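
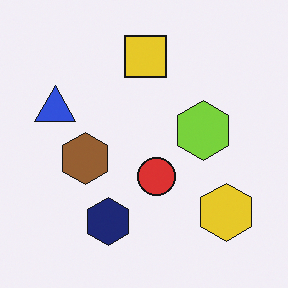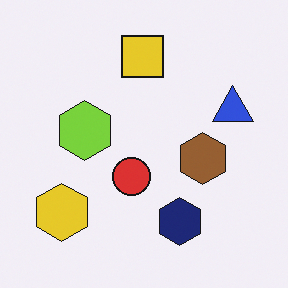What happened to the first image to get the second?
The image was flipped horizontally (left ↔ right).

The blue triangle is in the left of the first image and the right of the second — shapes on opposite sides of the vertical midline have swapped in a mirror flip.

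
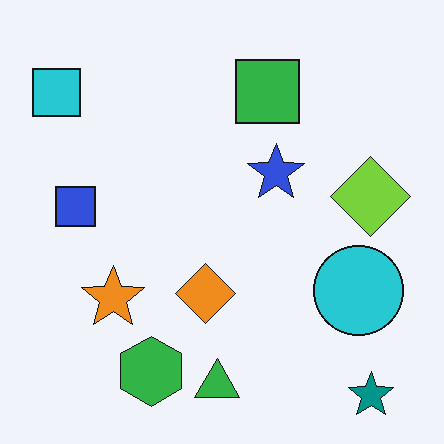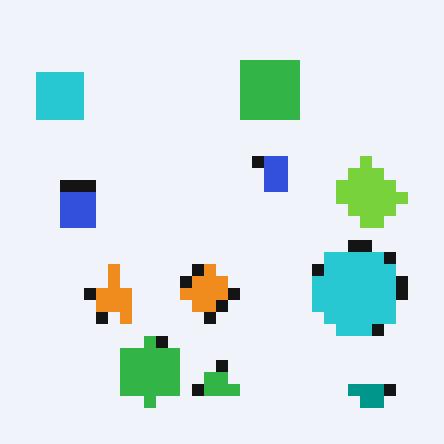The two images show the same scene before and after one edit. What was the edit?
It was heavily pixelated into large blocks.

Shapes are reduced to large square blocks; fine edges and outlines are lost — a downscale-then-upscale (mosaic) effect.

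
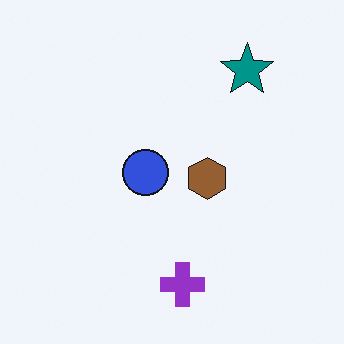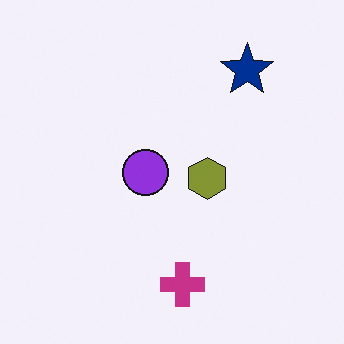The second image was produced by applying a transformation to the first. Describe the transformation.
The image was hue-shifted by a small amount.

Every shape's color has rotated by the same amount around the hue wheel — a uniform hue shift.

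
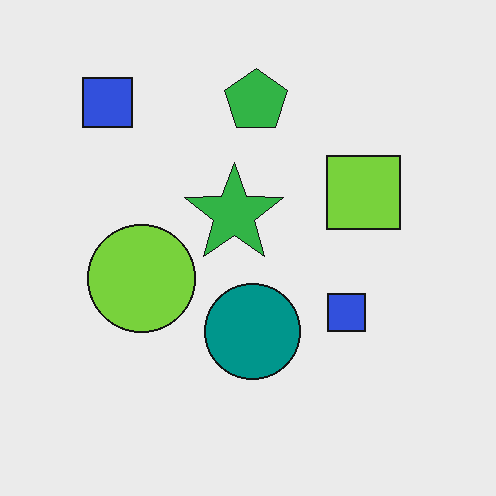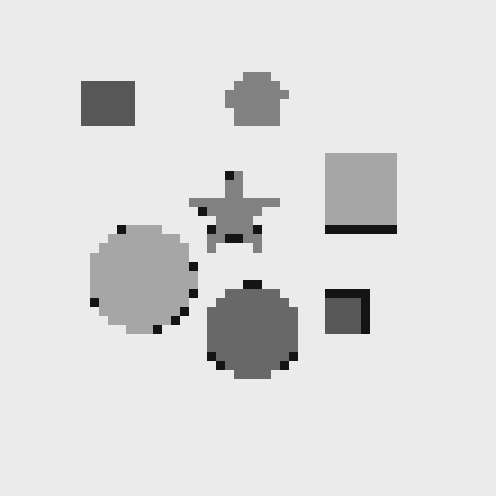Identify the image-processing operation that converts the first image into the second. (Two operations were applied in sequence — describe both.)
The image was coarsely pixelated, then converted to grayscale.

Shapes are reduced to large square blocks; fine edges and outlines are lost — a downscale-then-upscale (mosaic) effect. All color is removed — every shape is now a shade of grey.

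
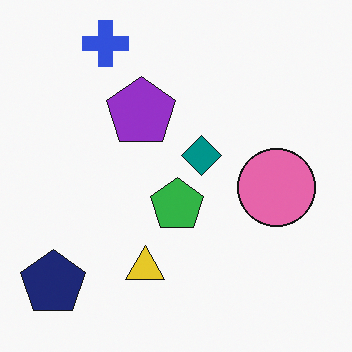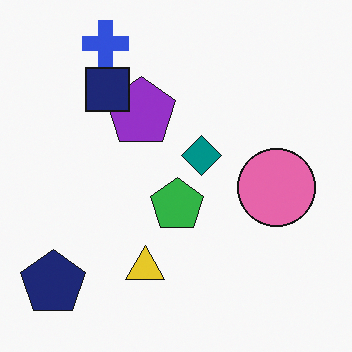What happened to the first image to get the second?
The image was overlaid with an additional navy square.

A navy square appears in the second image that is absent from the first.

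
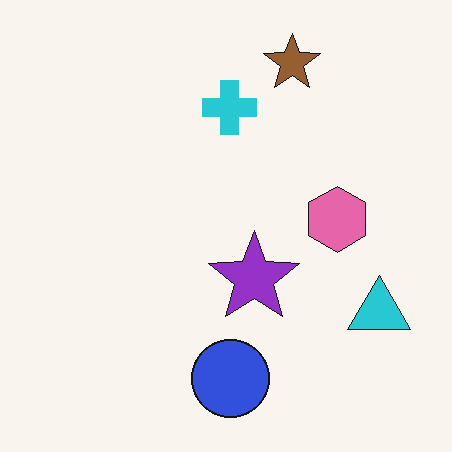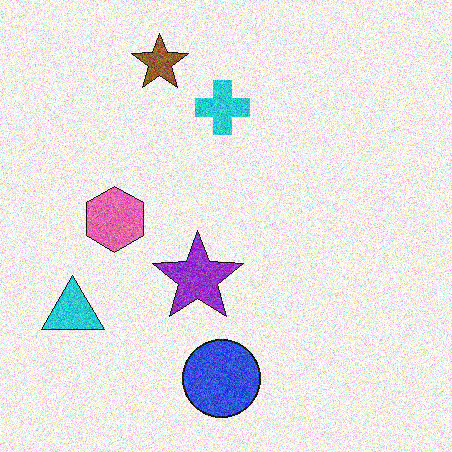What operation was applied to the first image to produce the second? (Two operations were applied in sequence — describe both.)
Flipped horizontally (left ↔ right), then degraded with heavy additive noise.

The cyan triangle is in the bottom-right of the first image and the bottom-left of the second — shapes on opposite sides of the vertical midline have swapped in a mirror flip. Random speckle covers the whole image, including the flat background.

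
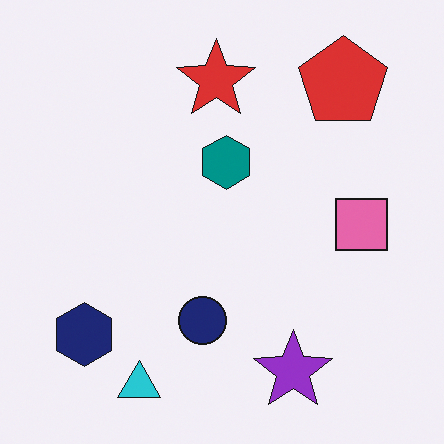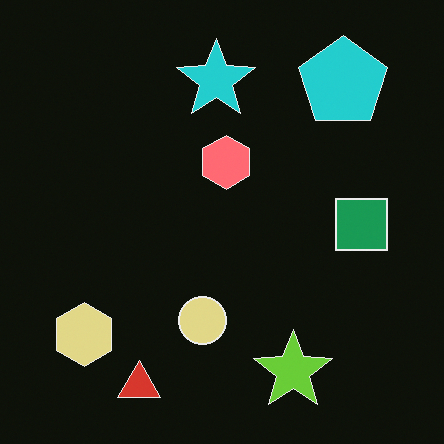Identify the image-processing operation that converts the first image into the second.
The transformation is: color-inverted (negative).

The light background has become dark and every shape's color is its complement — a photographic negative.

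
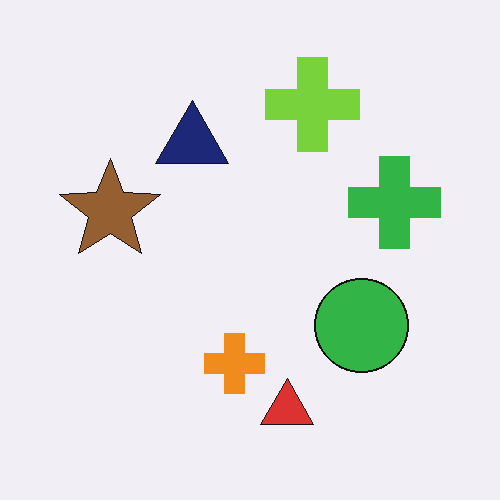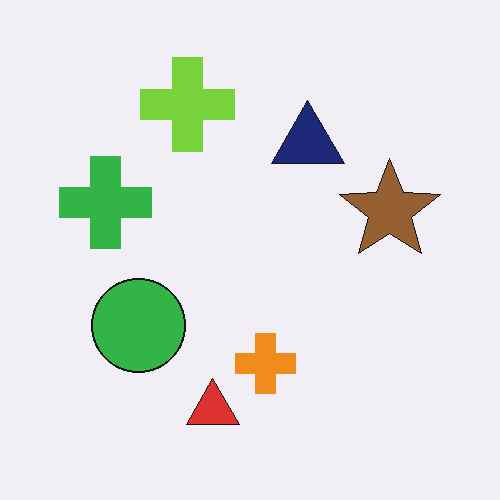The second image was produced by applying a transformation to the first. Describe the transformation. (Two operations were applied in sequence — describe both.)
The second image is the first flipped horizontally (left ↔ right), then JPEG-compressed with visible artifacts.

The green cross is in the right of the first image and the left of the second — shapes on opposite sides of the vertical midline have swapped in a mirror flip. Blocky 8×8 compression artifacts appear around shape edges and the flat background shows ringing — characteristic JPEG degradation.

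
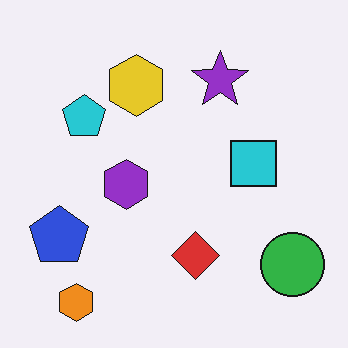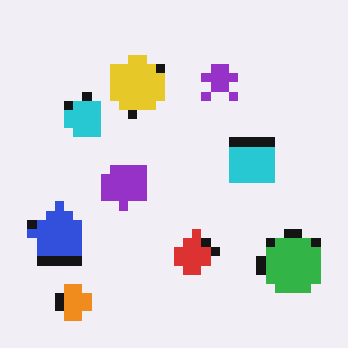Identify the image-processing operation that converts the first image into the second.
Heavily pixelated into large blocks.

Shapes are reduced to large square blocks; fine edges and outlines are lost — a downscale-then-upscale (mosaic) effect.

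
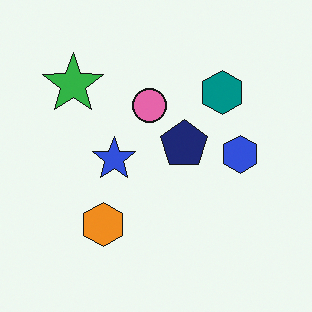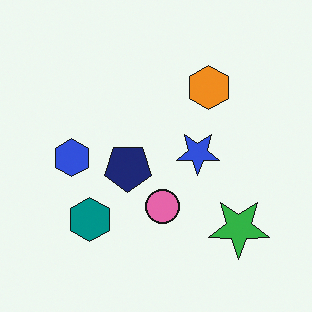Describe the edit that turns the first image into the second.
Rotated 180°.

The green star sits in the top-left of the first image and the bottom-right of the second — consistent with a whole-image 180° rotation.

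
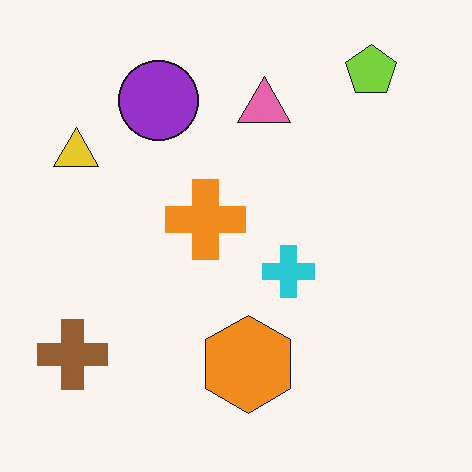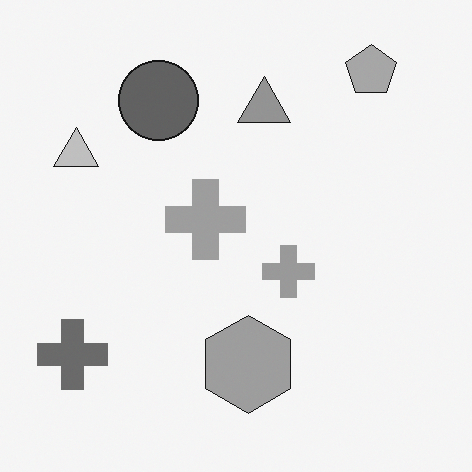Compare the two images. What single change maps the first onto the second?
The transformation is: converted to grayscale.

All color is removed — every shape is now a shade of grey.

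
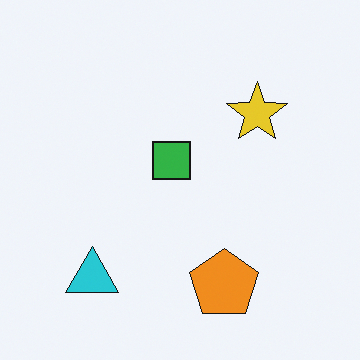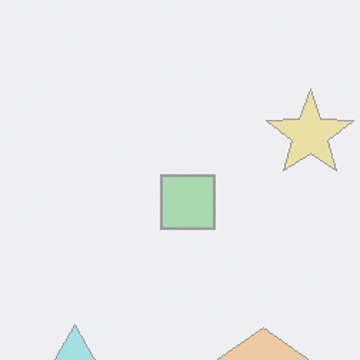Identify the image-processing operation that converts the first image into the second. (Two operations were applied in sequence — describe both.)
It was washed out (contrast reduced), then cropped to a modestly smaller region and rescaled.

Tones are pushed toward mid-grey across the whole image — a global contrast change. The visible shapes are larger and the field of view is narrower; shapes near the original edges may be partly or wholly outside the frame — a crop-and-rescale.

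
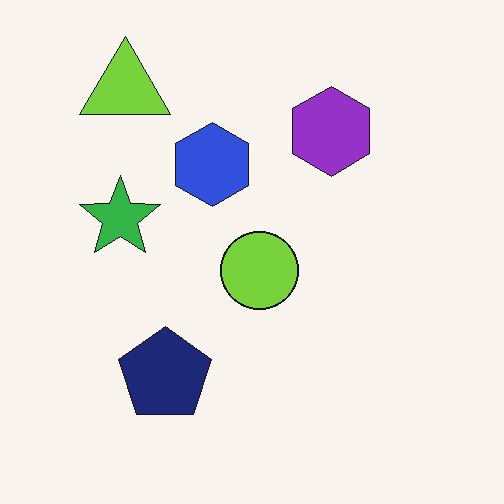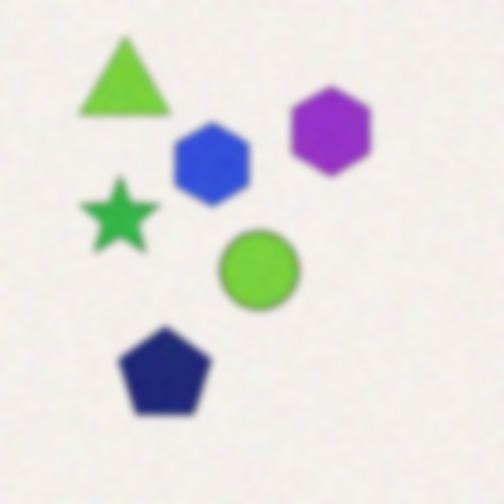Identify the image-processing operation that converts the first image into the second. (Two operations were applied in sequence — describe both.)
The image was degraded with visible gaussian noise, then noticeably gaussian-blurred.

Random speckle covers the whole image, including the flat background. Shape edges and outlines are uniformly softened across the whole image.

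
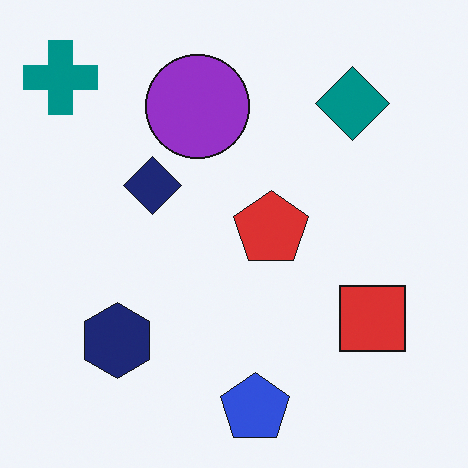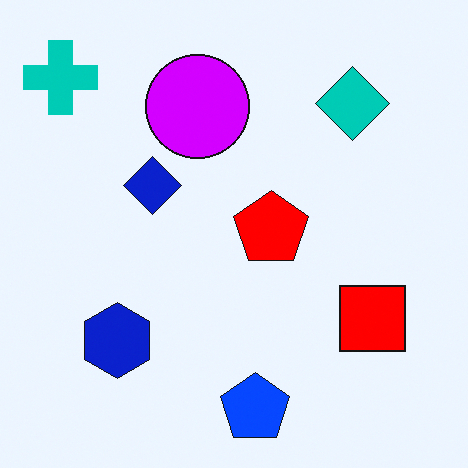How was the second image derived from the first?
Heavily oversaturated.

All colors are more vivid — a global saturation change.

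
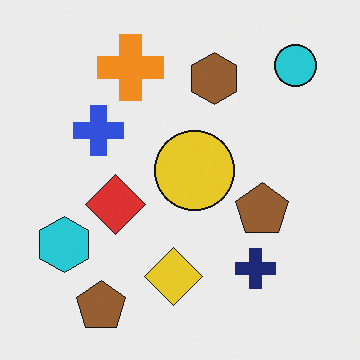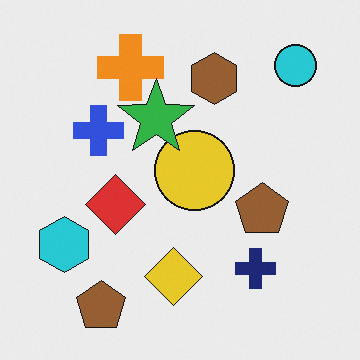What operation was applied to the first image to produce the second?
This is the original image overlaid with an additional green star.

A green star appears in the second image that is absent from the first.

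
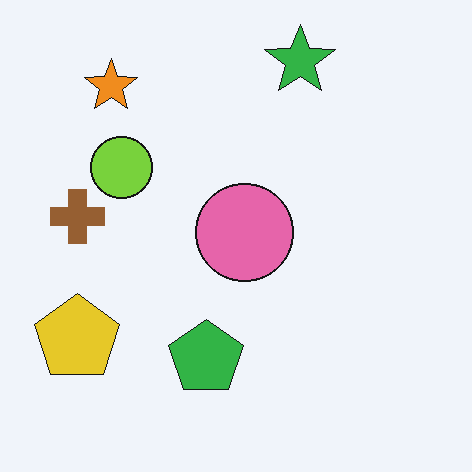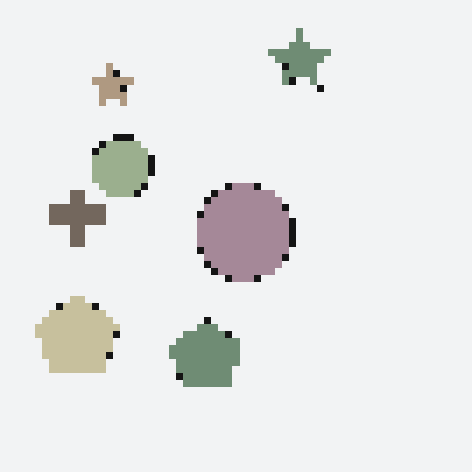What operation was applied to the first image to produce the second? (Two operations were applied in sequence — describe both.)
The image was made much more muted (saturation change), then pixelated into visible square blocks.

All colors are more muted and greyish — a global saturation change. Shapes are reduced to large square blocks; fine edges and outlines are lost — a downscale-then-upscale (mosaic) effect.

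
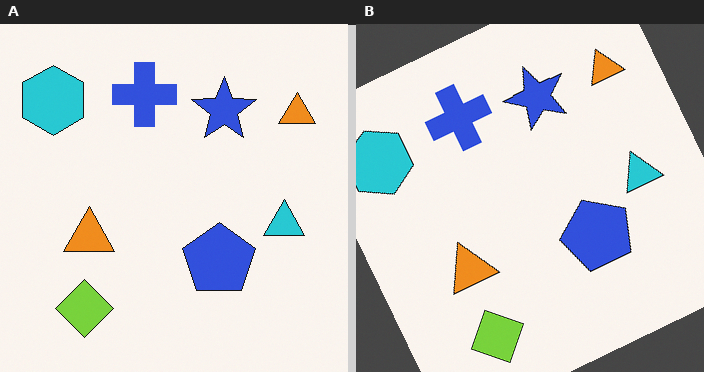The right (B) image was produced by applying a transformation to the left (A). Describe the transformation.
The right (B) image is the left (A) rotated counter-clockwise by a moderate amount.

Every shape is tilted by the same angle and the image corners show triangular fill wedges — a whole-image rotation by a non-right angle.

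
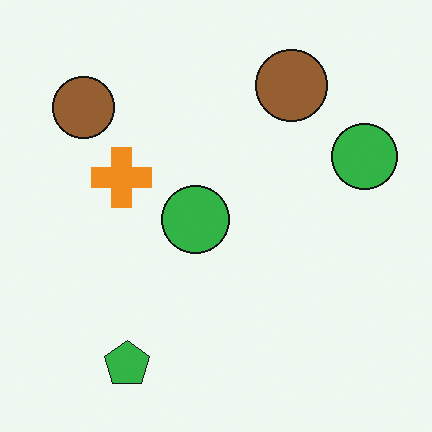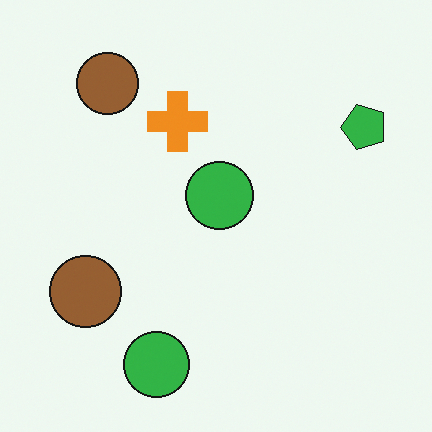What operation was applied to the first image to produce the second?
Transposed (reflected across the top-left ↔ bottom-right diagonal).

Shapes have swapped their row and column positions — what was in the top-right is now in the bottom-left — a diagonal reflection.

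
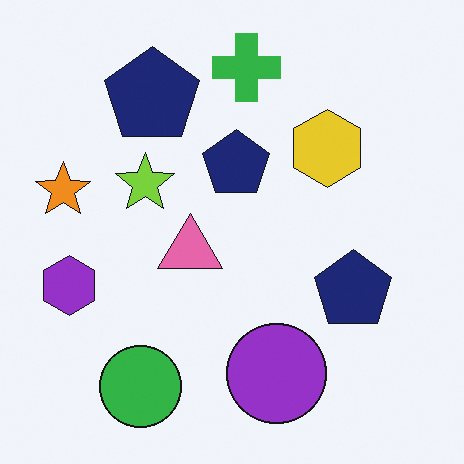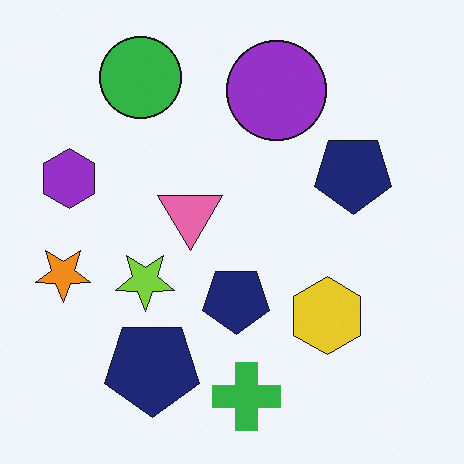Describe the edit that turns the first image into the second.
Flipped vertically (top ↔ bottom).

The green cross is in the top of the first image and the bottom of the second — shapes on opposite sides of the horizontal midline have swapped in a mirror flip.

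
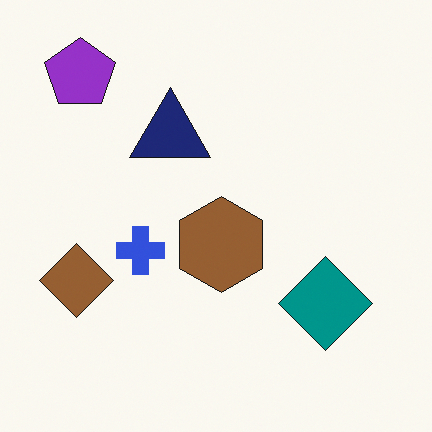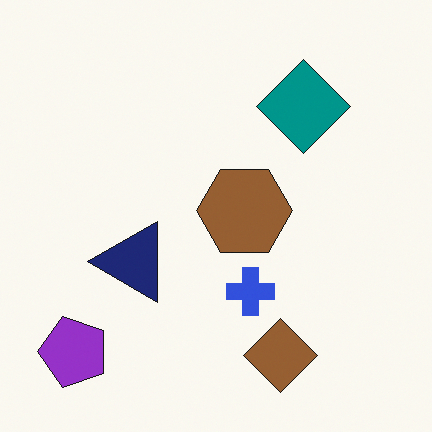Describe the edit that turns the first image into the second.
Rotated 90° counter-clockwise.

The purple pentagon sits in the top-left of the first image and the bottom-left of the second — consistent with a whole-image 90° counter-clockwise rotation.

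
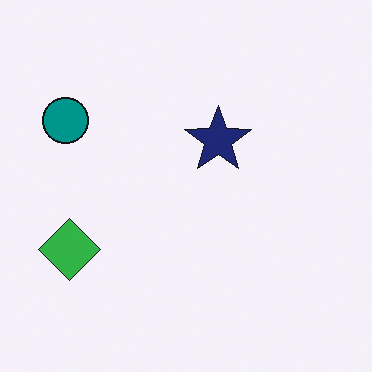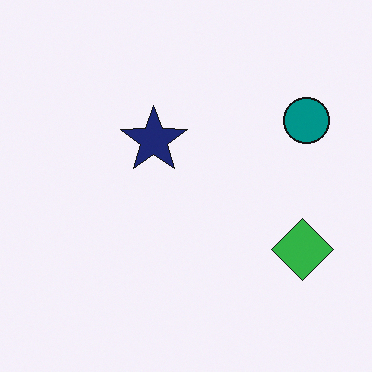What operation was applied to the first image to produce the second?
The second image is the first flipped horizontally (left ↔ right).

The teal circle is in the top-left of the first image and the top-right of the second — shapes on opposite sides of the vertical midline have swapped in a mirror flip.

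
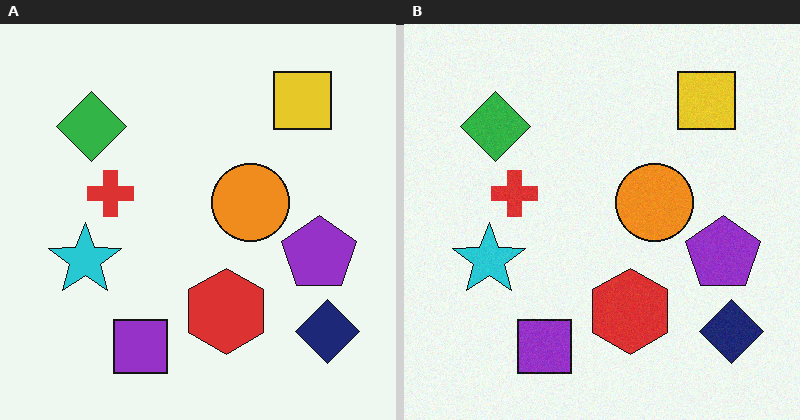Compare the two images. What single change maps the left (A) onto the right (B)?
The image was degraded with a light layer of grain.

Random speckle covers the whole image, including the flat background.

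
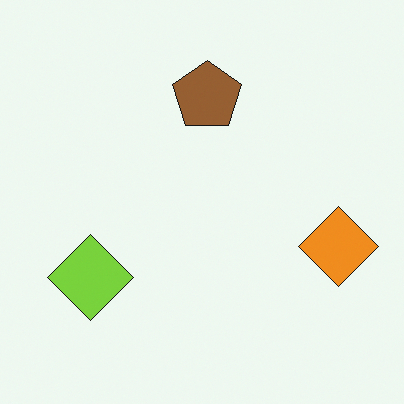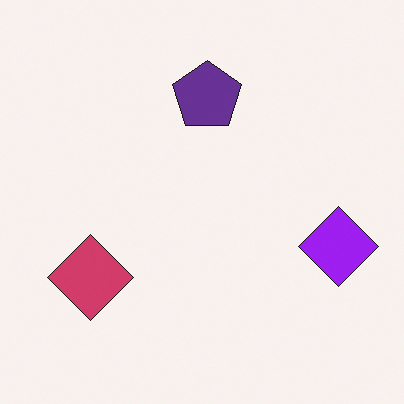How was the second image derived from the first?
The second image is the first hue-shifted through roughly half the color wheel.

Every shape's color has rotated by the same amount around the hue wheel — a uniform hue shift.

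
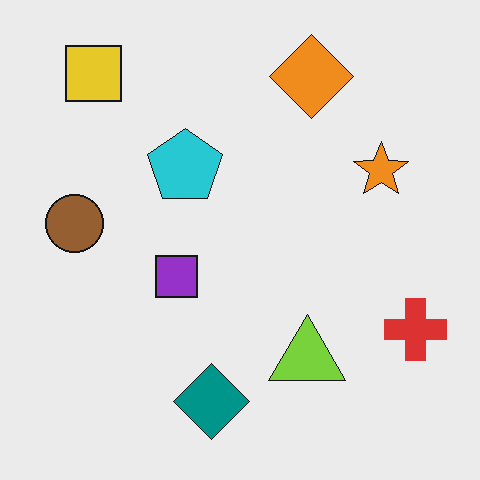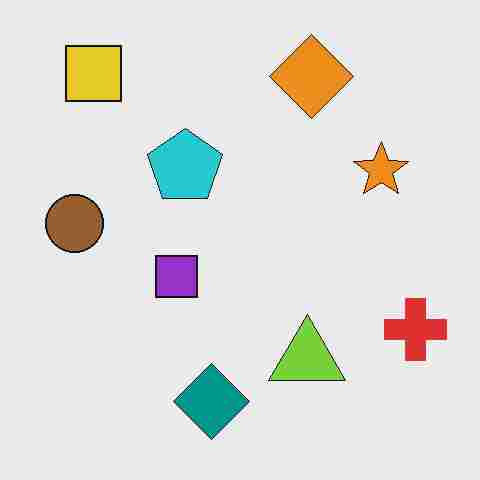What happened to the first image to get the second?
The transformation is: degraded with heavy JPEG compression.

Blocky 8×8 compression artifacts appear around shape edges and the flat background shows ringing — characteristic JPEG degradation.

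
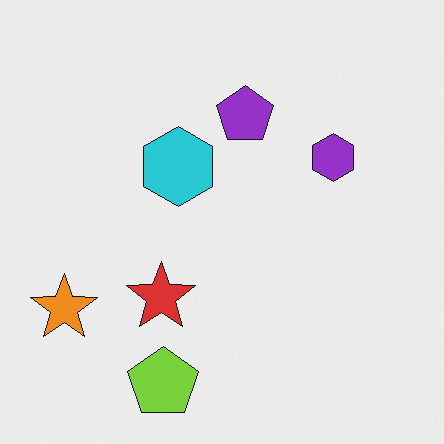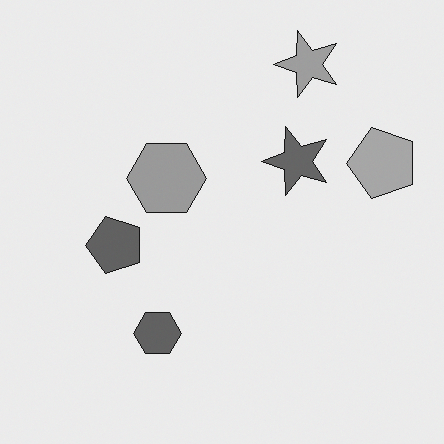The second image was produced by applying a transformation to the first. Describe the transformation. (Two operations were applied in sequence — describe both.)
Converted to grayscale, then transposed (reflected across the top-left ↔ bottom-right diagonal).

All color is removed — every shape is now a shade of grey. Shapes have swapped their row and column positions — what was in the top-right is now in the bottom-left — a diagonal reflection.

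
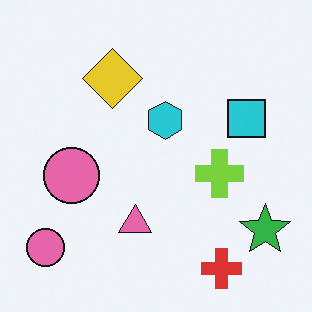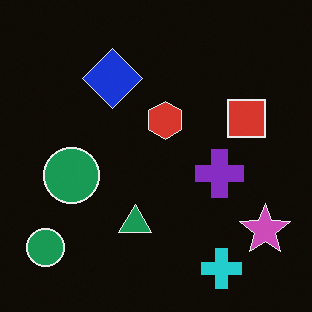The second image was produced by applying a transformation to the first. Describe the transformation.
The image was color-inverted (negative).

The light background has become dark and every shape's color is its complement — a photographic negative.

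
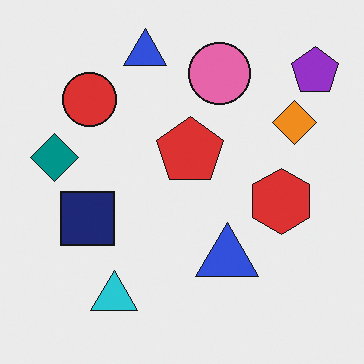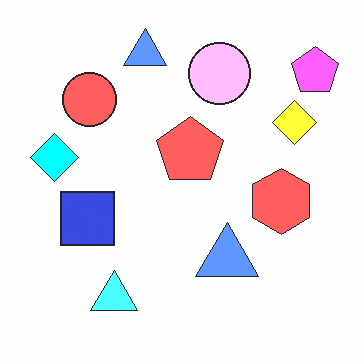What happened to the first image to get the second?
The second image is the first noticeably brightened.

Every pixel — background and shapes alike — is uniformly brightened.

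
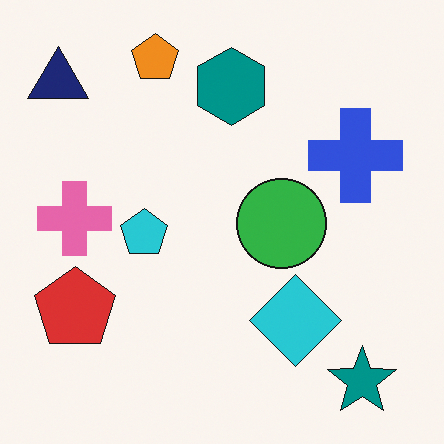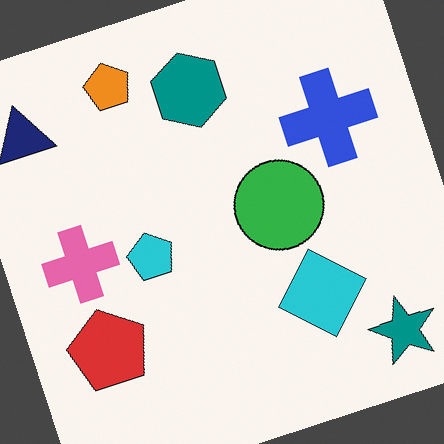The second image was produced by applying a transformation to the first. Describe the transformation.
The second image is the first rotated counter-clockwise by a moderate amount.

Every shape is tilted by the same angle and the image corners show triangular fill wedges — a whole-image rotation by a non-right angle.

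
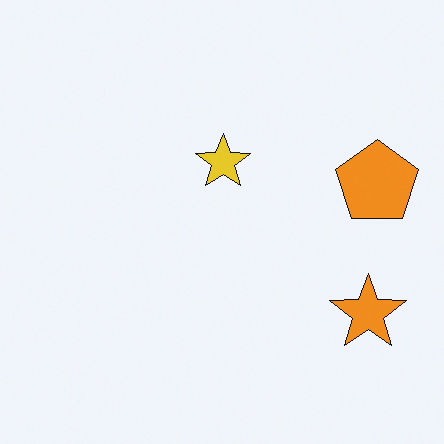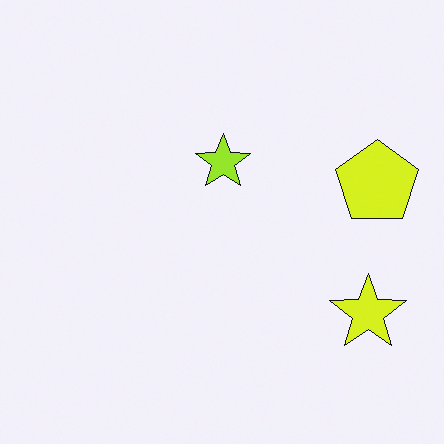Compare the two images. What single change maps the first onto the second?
The transformation is: hue-shifted by a small amount.

Every shape's color has rotated by the same amount around the hue wheel — a uniform hue shift.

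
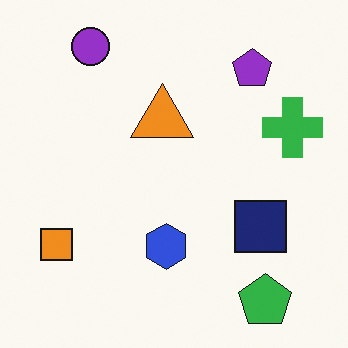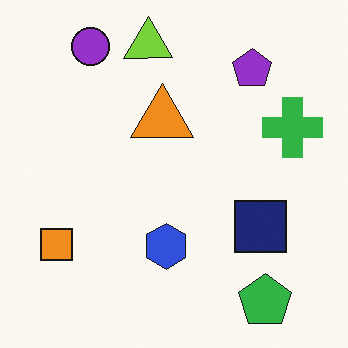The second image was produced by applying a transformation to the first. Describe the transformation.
The transformation is: overlaid with an additional lime triangle.

A lime triangle appears in the second image that is absent from the first.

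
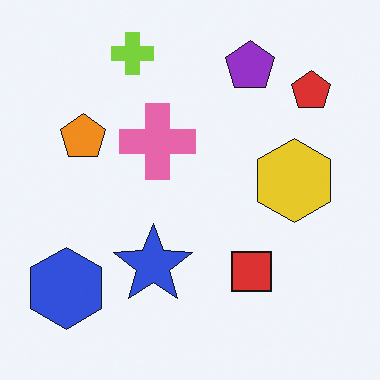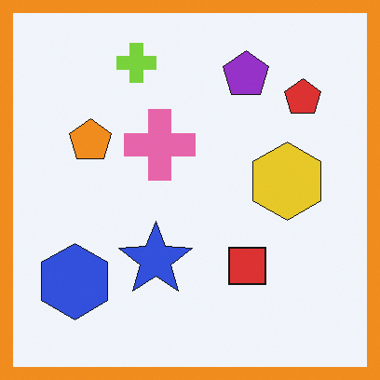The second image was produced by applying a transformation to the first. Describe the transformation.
This is the original image framed with a orange border.

A solid orange frame runs around the edge of the second image, with the content slightly shrunk inside it.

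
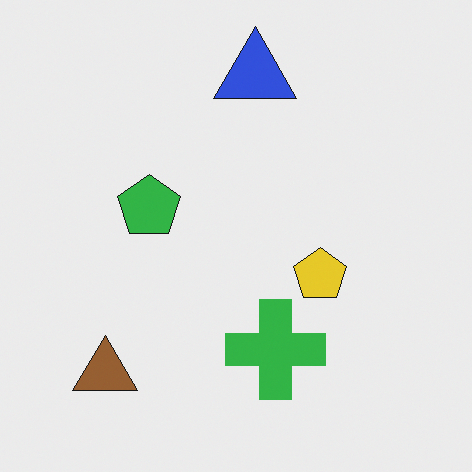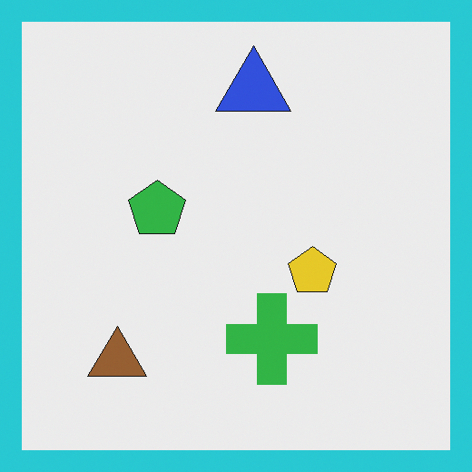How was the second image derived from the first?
It was framed with a cyan border.

A solid cyan frame runs around the edge of the second image, with the content slightly shrunk inside it.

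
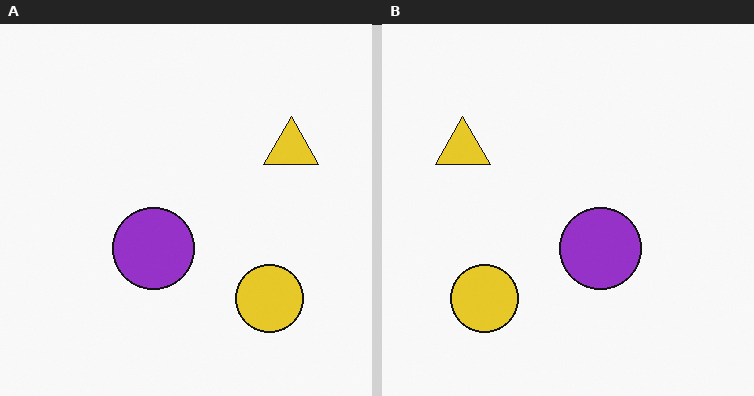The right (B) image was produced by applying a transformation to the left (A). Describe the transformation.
It was flipped horizontally (left ↔ right).

The yellow triangle is in the right of the left (A) image and the left of the right (B) — shapes on opposite sides of the vertical midline have swapped in a mirror flip.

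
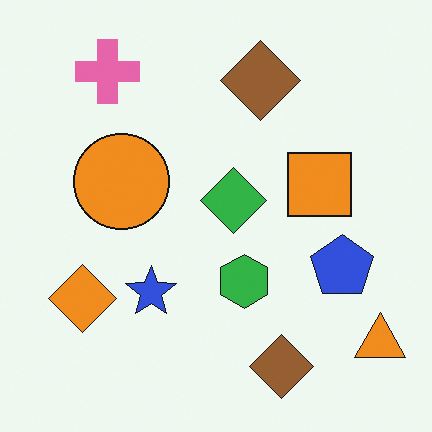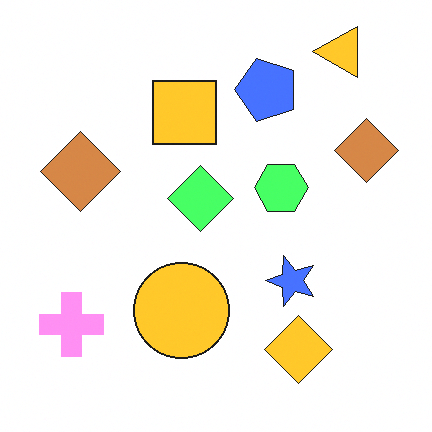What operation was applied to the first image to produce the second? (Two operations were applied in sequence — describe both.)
It was rotated 90° counter-clockwise, then substantially brightened.

The orange triangle sits in the bottom-right of the first image and the top-right of the second — consistent with a whole-image 90° counter-clockwise rotation. Every pixel — background and shapes alike — is uniformly brightened.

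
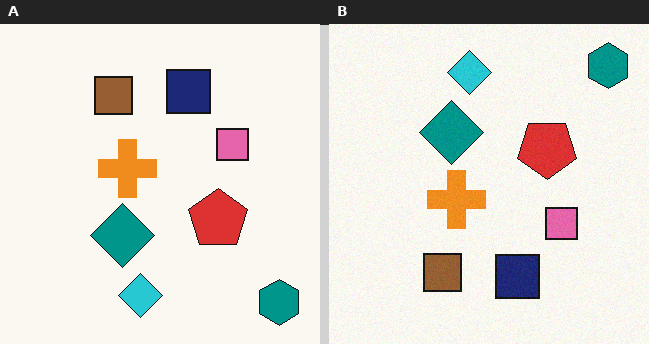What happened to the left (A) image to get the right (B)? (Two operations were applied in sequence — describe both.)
The right (B) image is the left (A) degraded with subtle gaussian noise, then flipped vertically (top ↔ bottom).

Random speckle covers the whole image, including the flat background. The teal hexagon is in the bottom-right of the left (A) image and the top-right of the right (B) — shapes on opposite sides of the horizontal midline have swapped in a mirror flip.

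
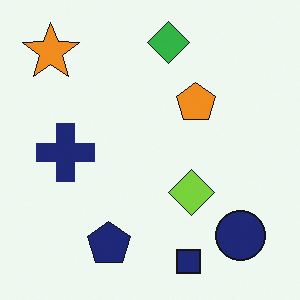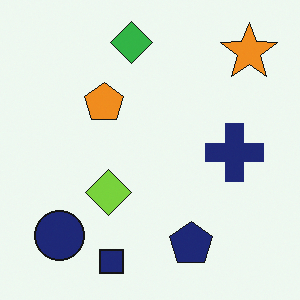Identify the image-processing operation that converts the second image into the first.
The first image is the second flipped horizontally (left ↔ right).

The orange star is in the top-right of the second image and the top-left of the first — shapes on opposite sides of the vertical midline have swapped in a mirror flip.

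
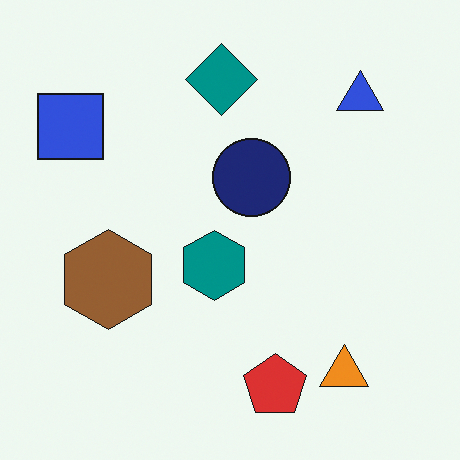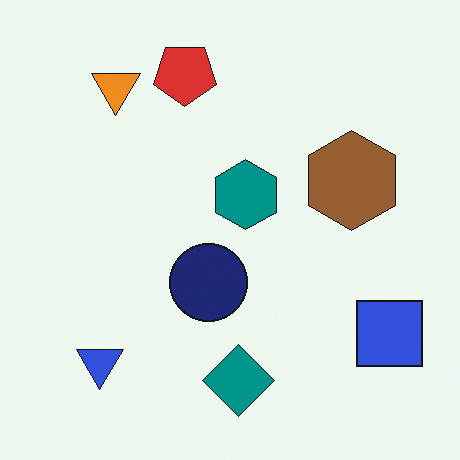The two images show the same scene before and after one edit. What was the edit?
The transformation is: rotated 180°.

The blue square sits in the top-left of the first image and the bottom-right of the second — consistent with a whole-image 180° rotation.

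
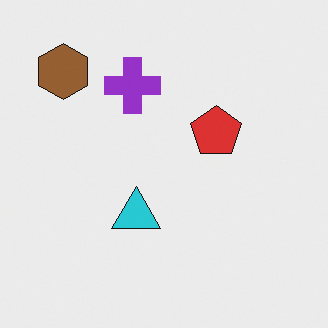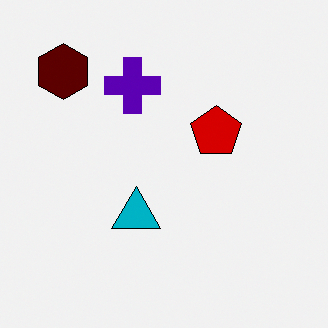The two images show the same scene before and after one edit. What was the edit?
It was given much higher contrast.

Tones are pushed away from mid-grey across the whole image — a global contrast change.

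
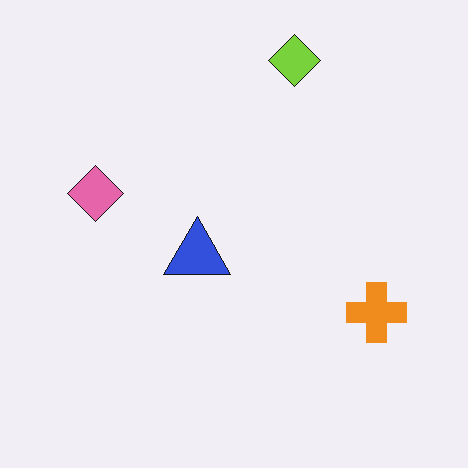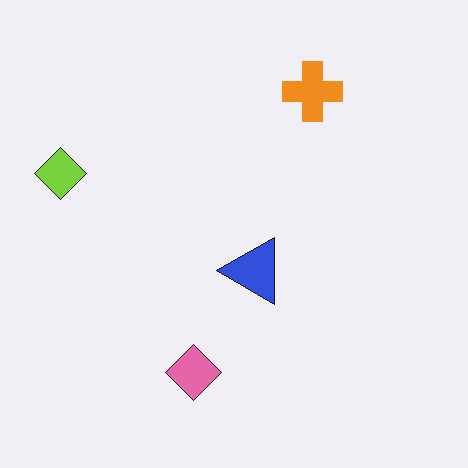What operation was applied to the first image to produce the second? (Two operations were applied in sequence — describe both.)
The image was rotated 90° counter-clockwise, then JPEG-compressed with visible artifacts.

The lime diamond sits in the top of the first image and the left of the second — consistent with a whole-image 90° counter-clockwise rotation. Blocky 8×8 compression artifacts appear around shape edges and the flat background shows ringing — characteristic JPEG degradation.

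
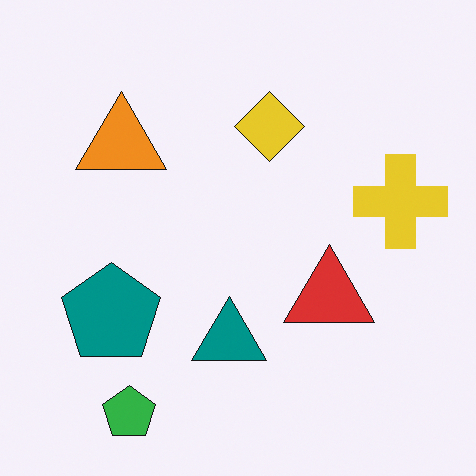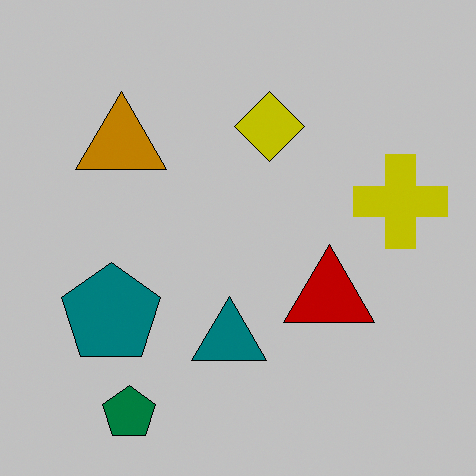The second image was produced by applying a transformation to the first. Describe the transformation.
The image was aggressively posterized.

Each flat color has snapped to a coarser quantized level — most visibly, the near-white background has dropped to a flat grey.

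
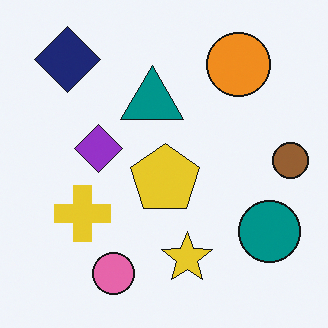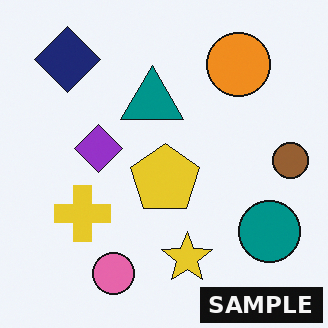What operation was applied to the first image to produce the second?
The transformation is: watermarked with the text "SAMPLE" in the lower-right corner.

A dark label reading "SAMPLE" appears in the lower-right corner.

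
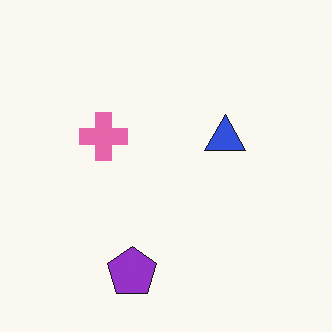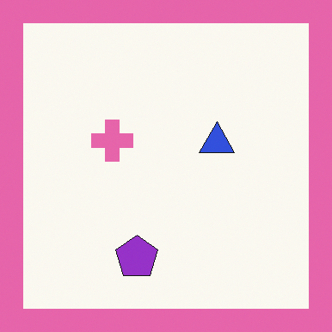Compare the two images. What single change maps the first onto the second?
The second image is the first framed with a pink border.

A solid pink frame runs around the edge of the second image, with the content slightly shrunk inside it.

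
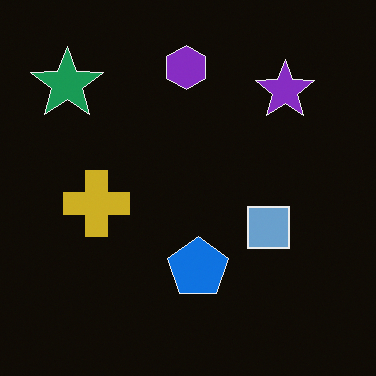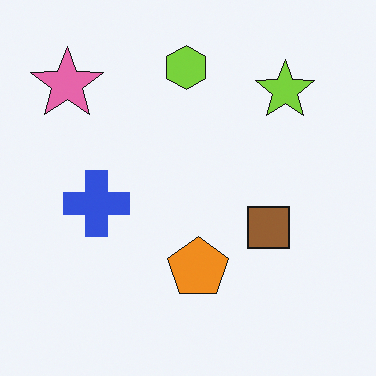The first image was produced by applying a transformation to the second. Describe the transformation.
The transformation is: color-inverted (negative).

The light background has become dark and every shape's color is its complement — a photographic negative.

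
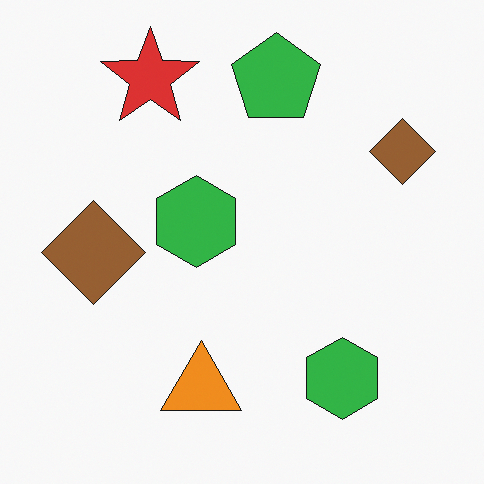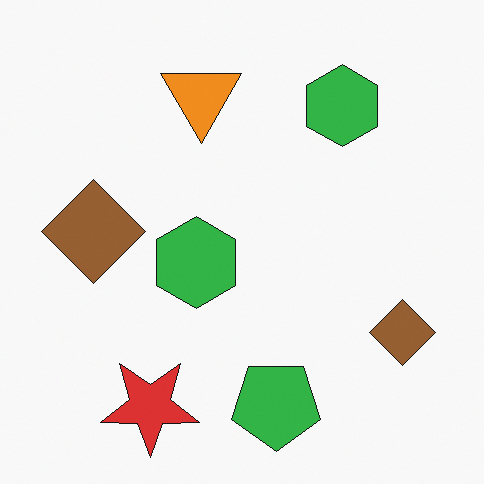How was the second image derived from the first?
The image was flipped vertically (top ↔ bottom).

The red star is in the top-left of the first image and the bottom-left of the second — shapes on opposite sides of the horizontal midline have swapped in a mirror flip.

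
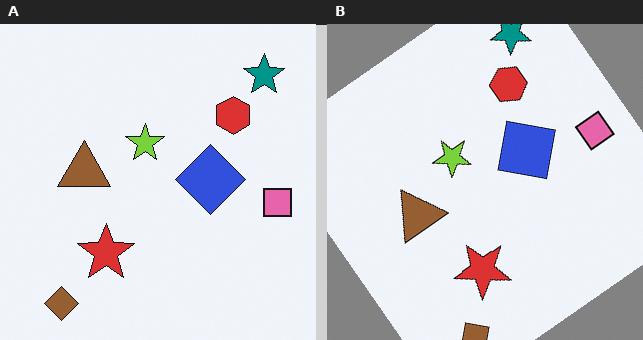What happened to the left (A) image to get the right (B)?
The right (B) image is the left (A) rotated counter-clockwise by a large amount — several tens of degrees.

Every shape is tilted by the same angle and the image corners show triangular fill wedges — a whole-image rotation by a non-right angle.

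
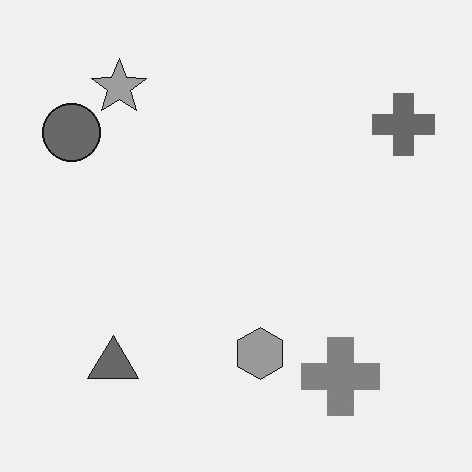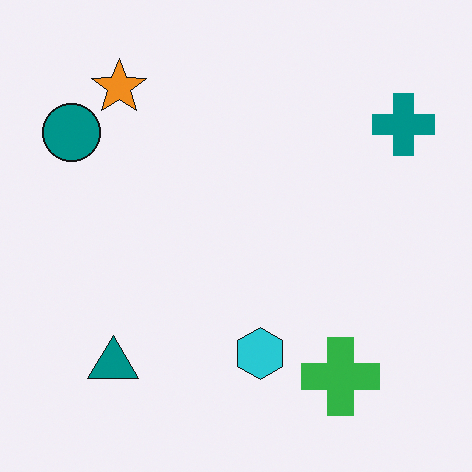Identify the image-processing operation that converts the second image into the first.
The first image is the second converted to grayscale.

All color is removed — every shape is now a shade of grey.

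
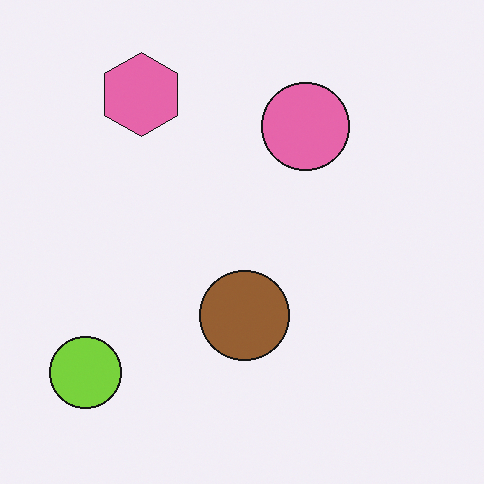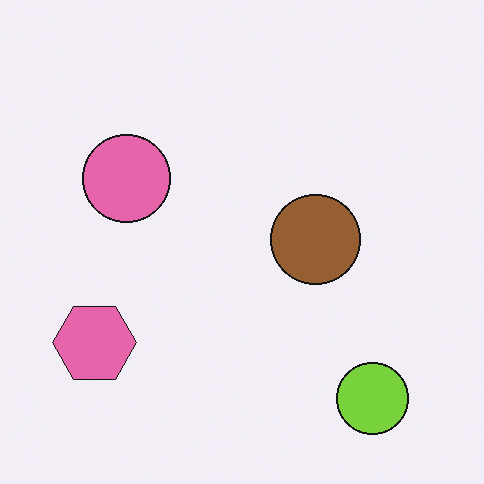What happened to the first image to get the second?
The image was rotated 90° counter-clockwise.

The lime circle sits in the bottom-left of the first image and the bottom-right of the second — consistent with a whole-image 90° counter-clockwise rotation.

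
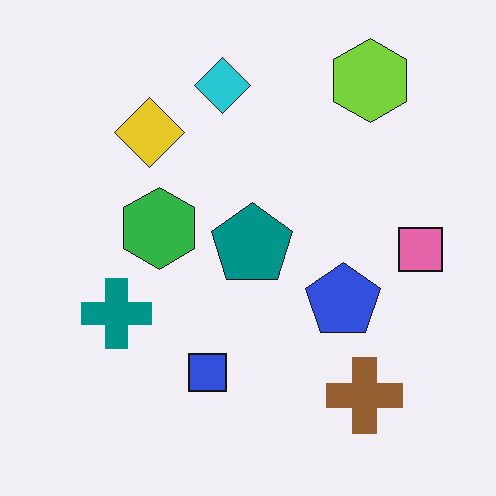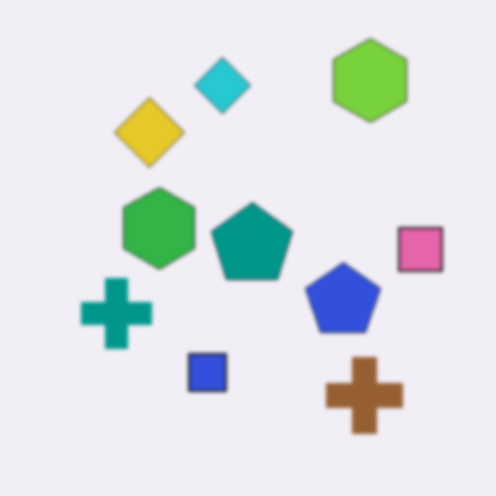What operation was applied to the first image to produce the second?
The image was slightly softened.

Shape edges and outlines are uniformly softened across the whole image.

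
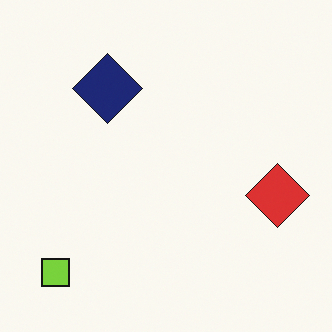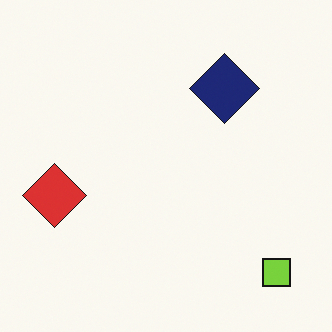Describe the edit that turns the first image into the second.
Flipped horizontally (left ↔ right).

The lime square is in the bottom-left of the first image and the bottom-right of the second — shapes on opposite sides of the vertical midline have swapped in a mirror flip.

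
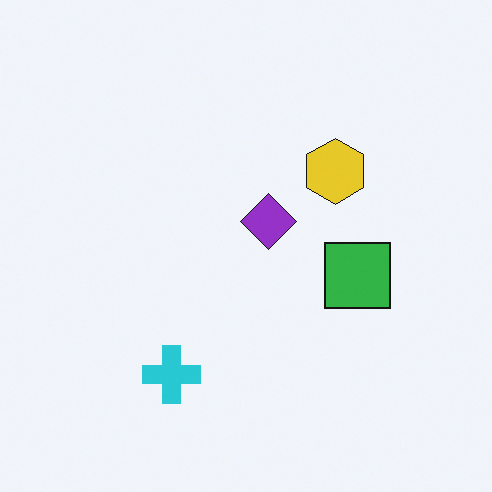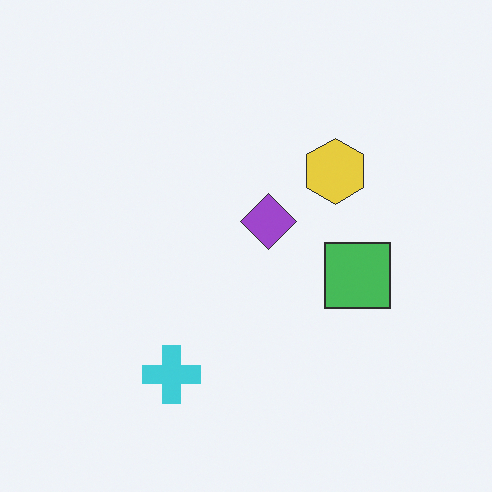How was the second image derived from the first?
Given slightly reduced contrast.

Tones are pushed toward mid-grey across the whole image — a global contrast change.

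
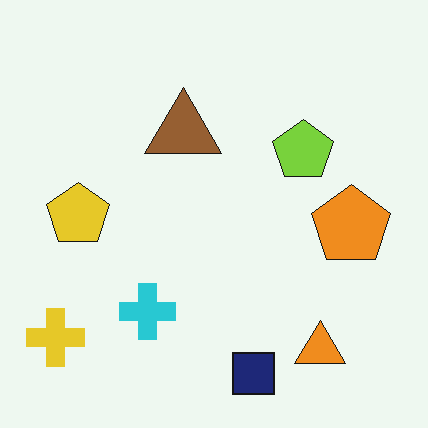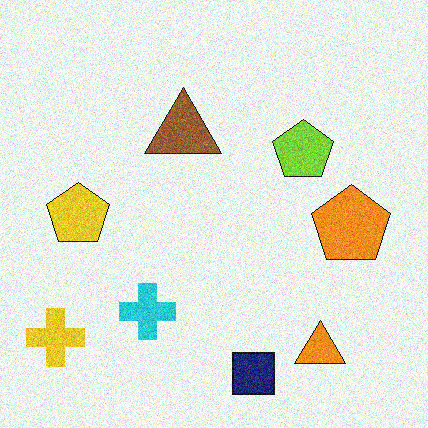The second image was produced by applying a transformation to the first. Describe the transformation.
The image was degraded with moderate additive noise.

Random speckle covers the whole image, including the flat background.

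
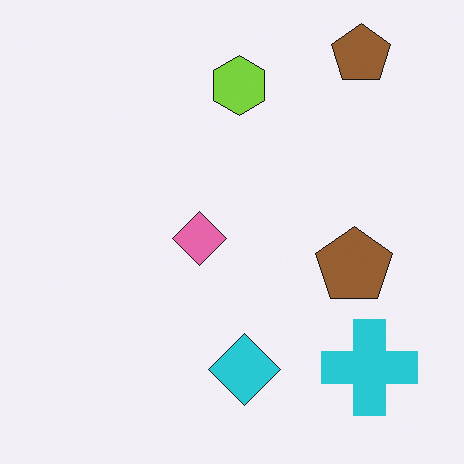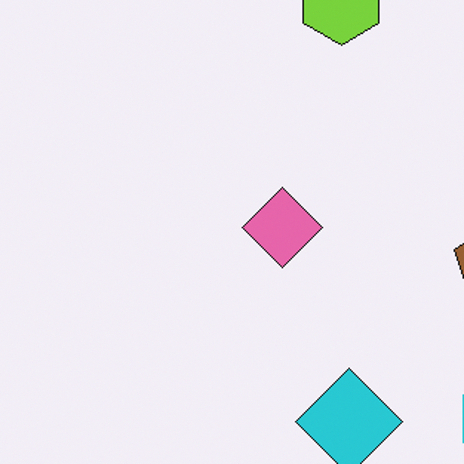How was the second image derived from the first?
It was cropped slightly and scaled back up.

The visible shapes are larger and the field of view is narrower; shapes near the original edges may be partly or wholly outside the frame — a crop-and-rescale.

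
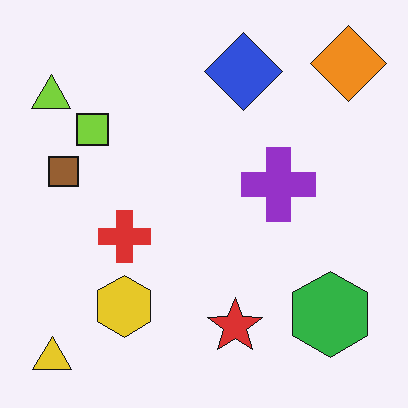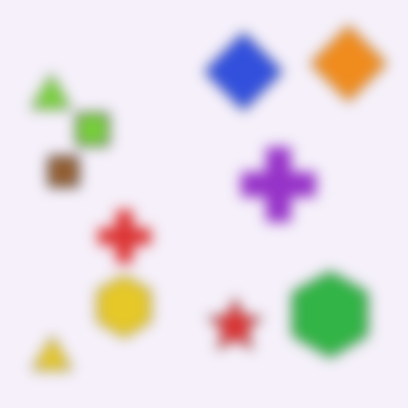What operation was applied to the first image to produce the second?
The transformation is: strongly gaussian-blurred.

Shape edges and outlines are uniformly softened across the whole image.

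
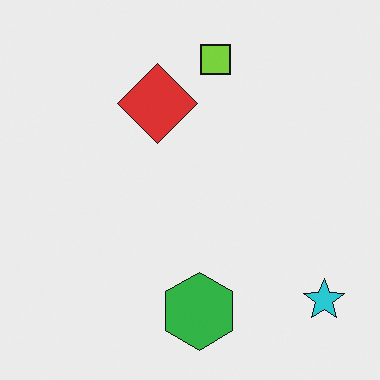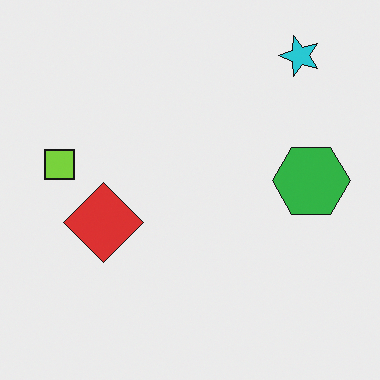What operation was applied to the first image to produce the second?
The second image is the first rotated 90° counter-clockwise.

The cyan star sits in the bottom-right of the first image and the top-right of the second — consistent with a whole-image 90° counter-clockwise rotation.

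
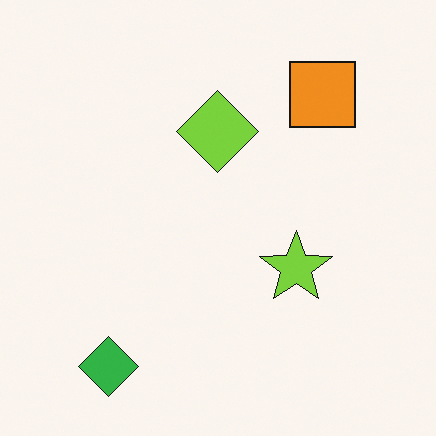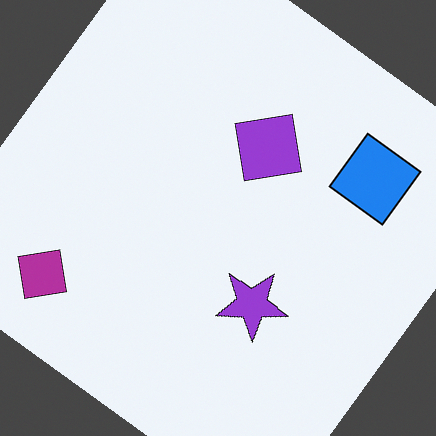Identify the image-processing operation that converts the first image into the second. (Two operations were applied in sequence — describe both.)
The transformation is: hue-shifted by a large amount, then rotated clockwise by a large amount — several tens of degrees.

Every shape's color has rotated by the same amount around the hue wheel — a uniform hue shift. Every shape is tilted by the same angle and the image corners show triangular fill wedges — a whole-image rotation by a non-right angle.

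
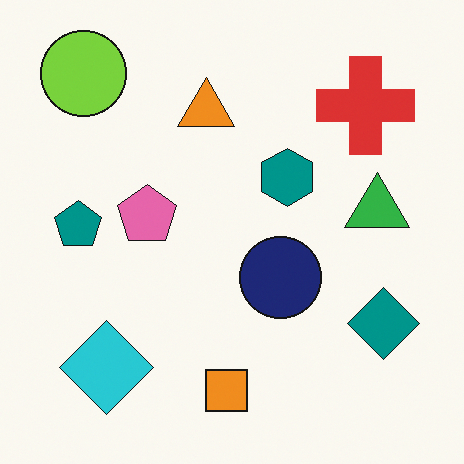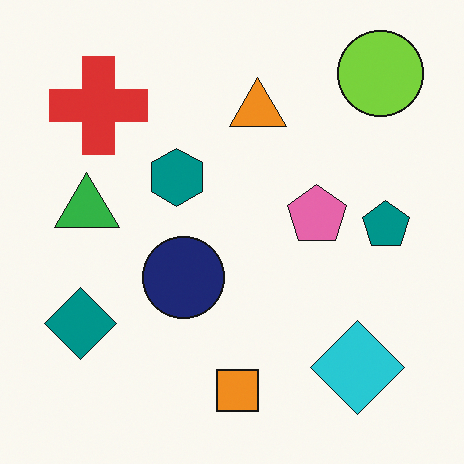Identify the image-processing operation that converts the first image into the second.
This is the original image flipped horizontally (left ↔ right).

The teal pentagon is in the left of the first image and the right of the second — shapes on opposite sides of the vertical midline have swapped in a mirror flip.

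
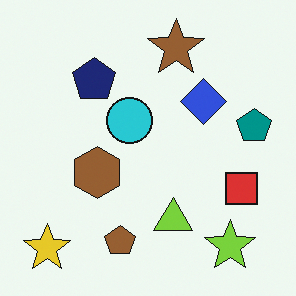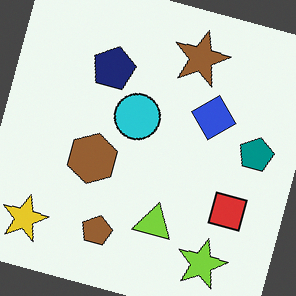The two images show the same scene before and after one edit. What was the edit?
This is the original image rotated clockwise by a clearly visible amount.

Every shape is tilted by the same angle and the image corners show triangular fill wedges — a whole-image rotation by a non-right angle.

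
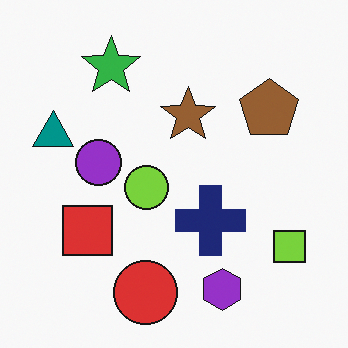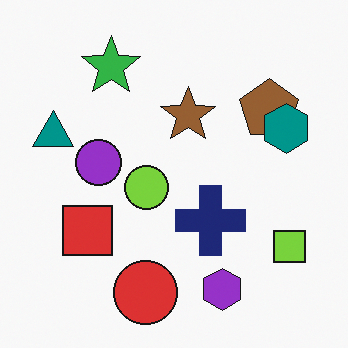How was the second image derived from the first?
The image was overlaid with an additional teal hexagon.

A teal hexagon appears in the second image that is absent from the first.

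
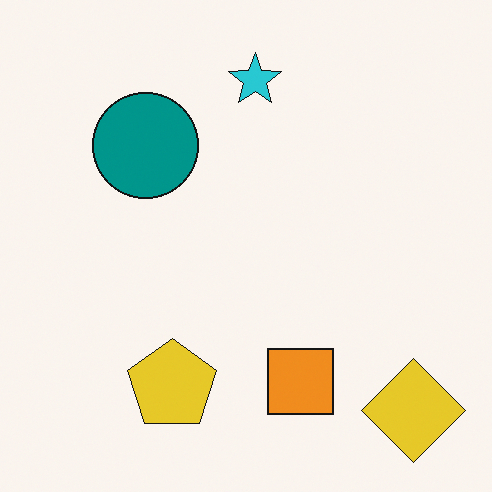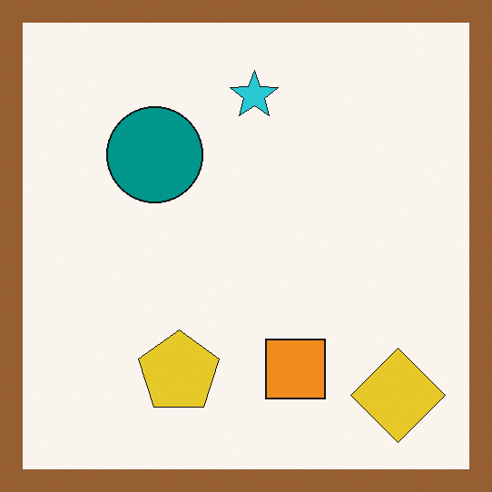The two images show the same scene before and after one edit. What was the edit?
The image was framed with a brown border.

A solid brown frame runs around the edge of the second image, with the content slightly shrunk inside it.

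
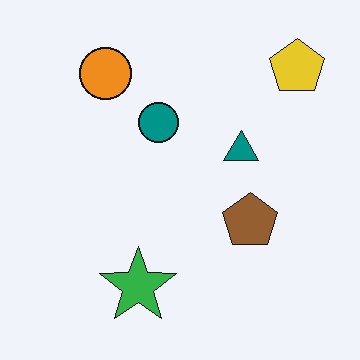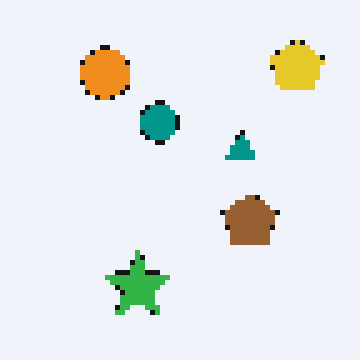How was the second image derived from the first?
Lightly pixelated (a mild mosaic effect).

Shapes are reduced to large square blocks; fine edges and outlines are lost — a downscale-then-upscale (mosaic) effect.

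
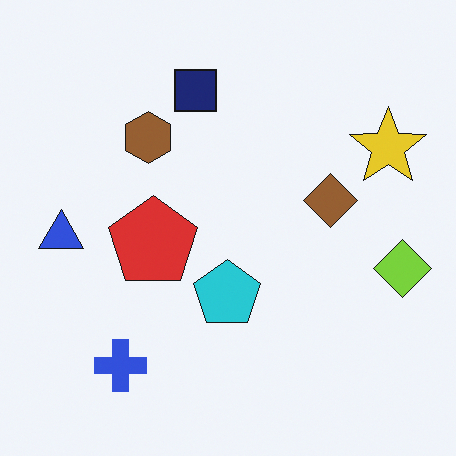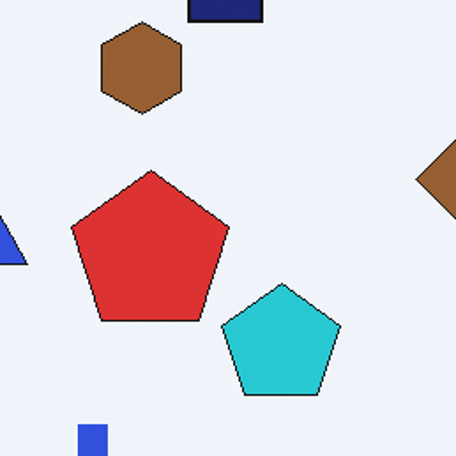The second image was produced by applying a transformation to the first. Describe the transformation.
This is the original image cropped to a noticeably smaller region and rescaled.

The visible shapes are larger and the field of view is narrower; shapes near the original edges may be partly or wholly outside the frame — a crop-and-rescale.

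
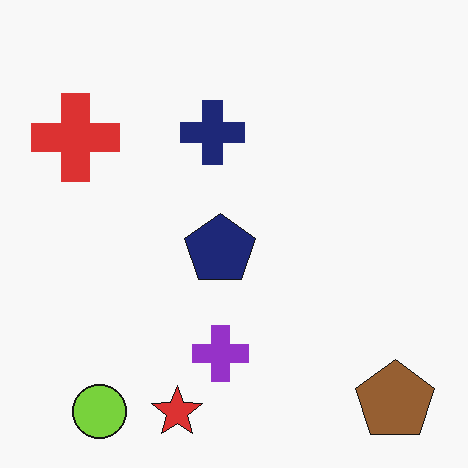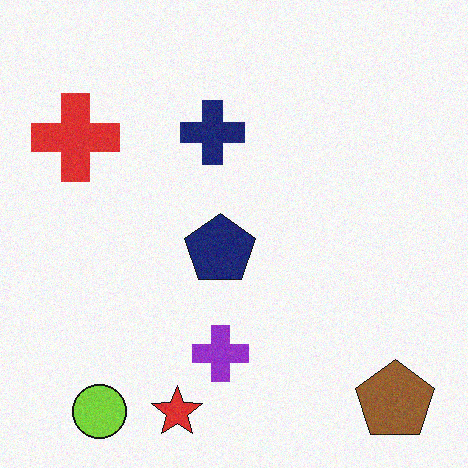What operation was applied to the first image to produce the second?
Degraded with light additive noise.

Random speckle covers the whole image, including the flat background.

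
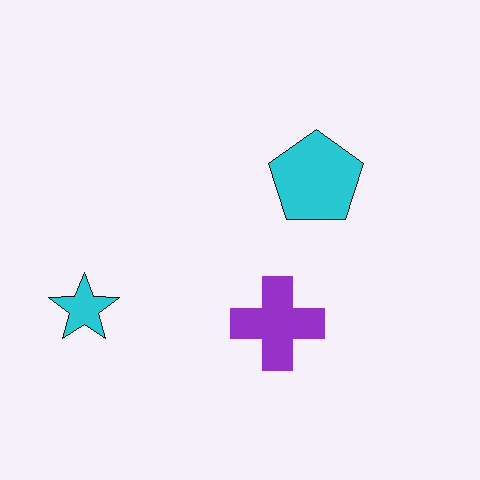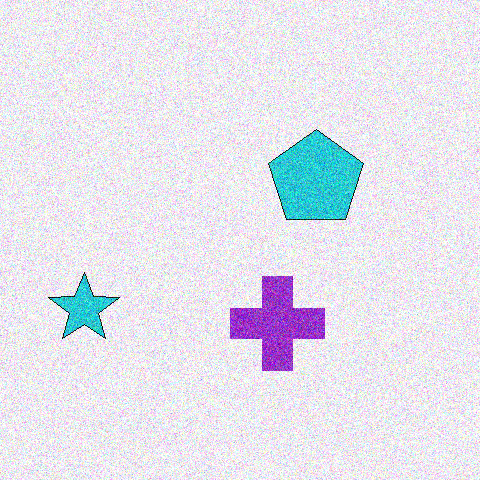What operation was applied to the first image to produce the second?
It was degraded with a thick layer of grain.

Random speckle covers the whole image, including the flat background.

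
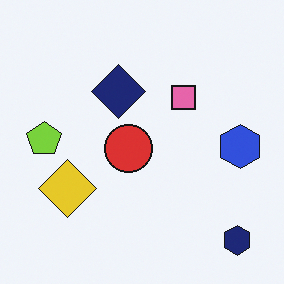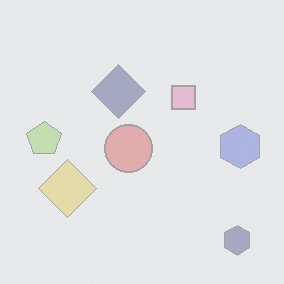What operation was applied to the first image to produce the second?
Given much lower contrast.

Tones are pushed toward mid-grey across the whole image — a global contrast change.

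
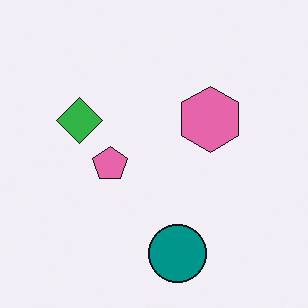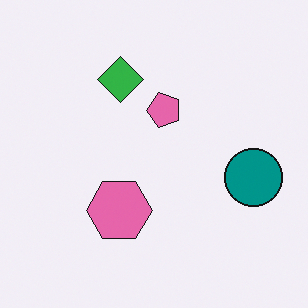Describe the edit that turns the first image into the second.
This is the original image transposed (reflected across the top-left ↔ bottom-right diagonal).

Shapes have swapped their row and column positions — what was in the top-right is now in the bottom-left — a diagonal reflection.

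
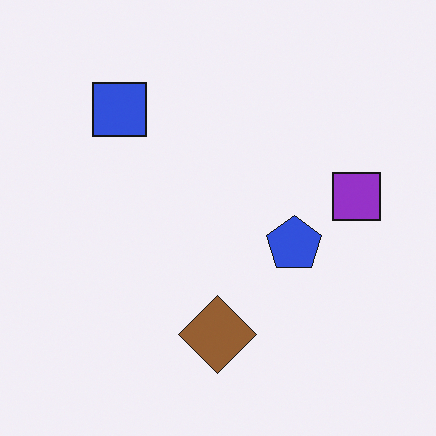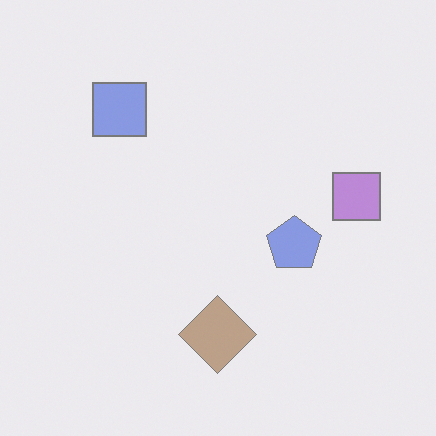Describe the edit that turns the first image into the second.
The image was given much lower contrast.

Tones are pushed toward mid-grey across the whole image — a global contrast change.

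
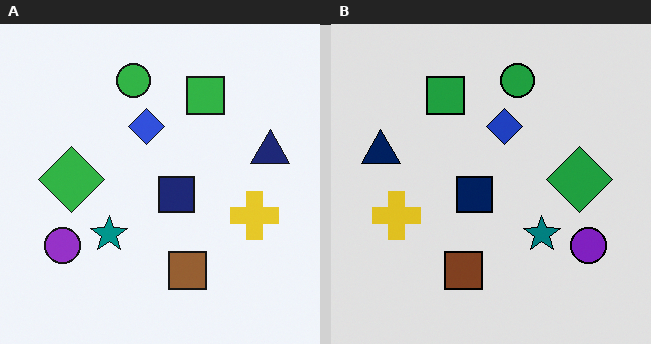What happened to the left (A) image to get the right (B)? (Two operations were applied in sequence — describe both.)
Flipped horizontally (left ↔ right), then posterized to a reduced palette.

The navy triangle is in the right of the left (A) image and the left of the right (B) — shapes on opposite sides of the vertical midline have swapped in a mirror flip. Each flat color has snapped to a coarser quantized level — most visibly, the near-white background has dropped to a flat grey.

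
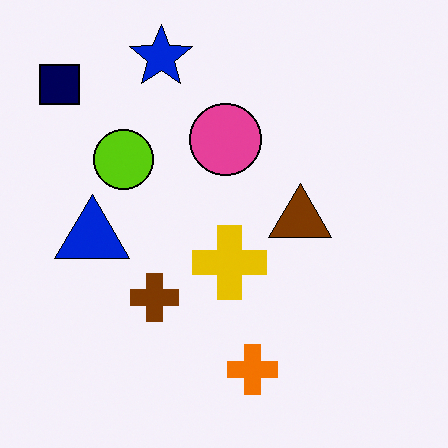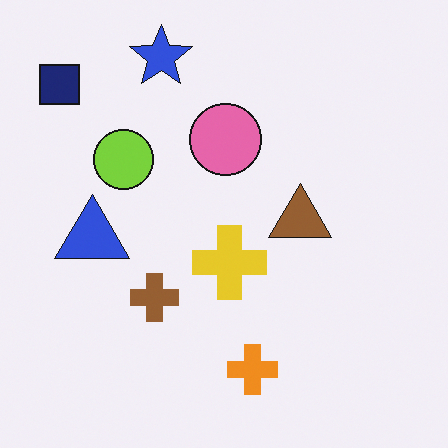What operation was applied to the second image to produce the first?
The image was given slightly increased contrast.

Tones are pushed away from mid-grey across the whole image — a global contrast change.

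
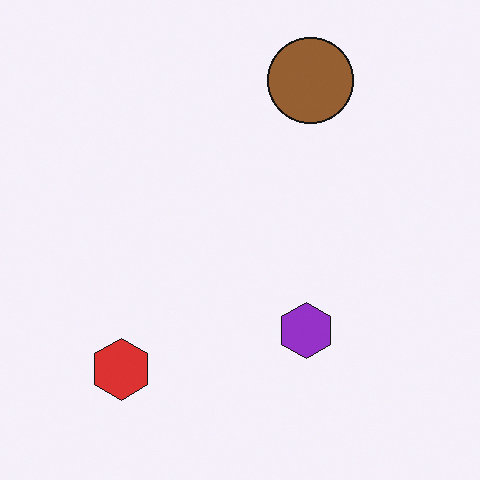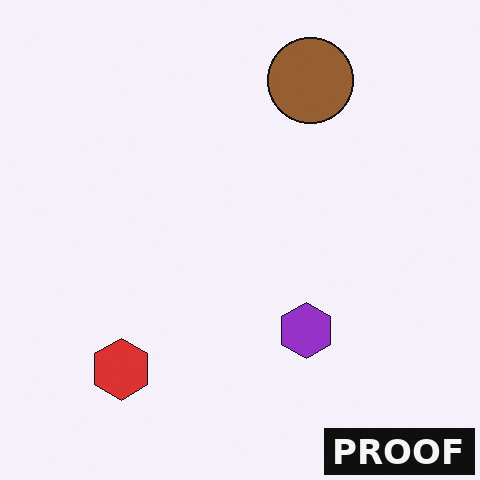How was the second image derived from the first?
It was watermarked with the text "PROOF" in the lower-right corner.

A dark label reading "PROOF" appears in the lower-right corner.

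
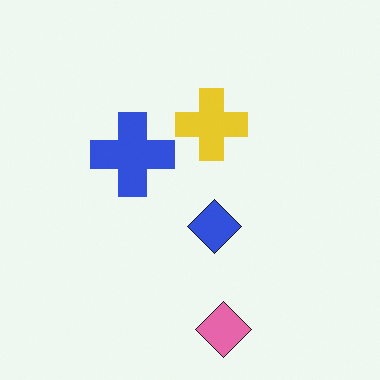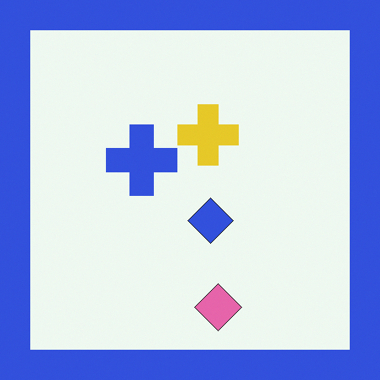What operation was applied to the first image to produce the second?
The transformation is: framed with a blue border.

A solid blue frame runs around the edge of the second image, with the content slightly shrunk inside it.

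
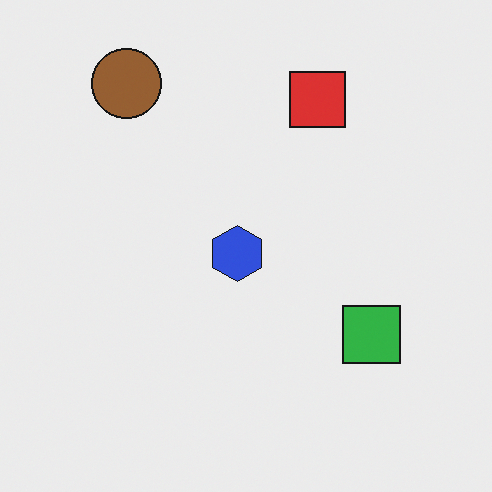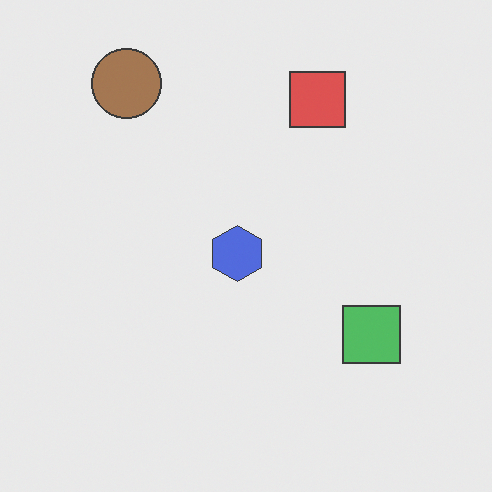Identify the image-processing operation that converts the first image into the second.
The second image is the first given slightly reduced contrast.

Tones are pushed toward mid-grey across the whole image — a global contrast change.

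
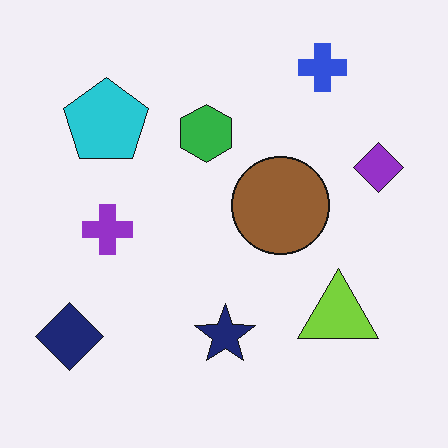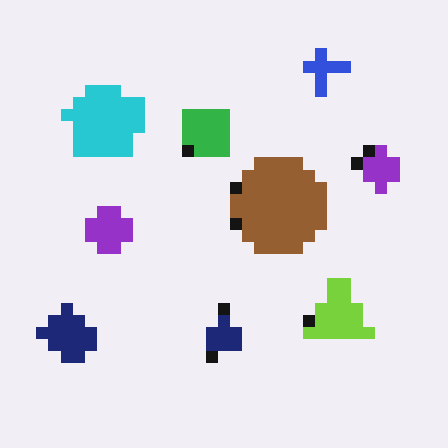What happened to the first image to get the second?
Coarsely pixelated.

Shapes are reduced to large square blocks; fine edges and outlines are lost — a downscale-then-upscale (mosaic) effect.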